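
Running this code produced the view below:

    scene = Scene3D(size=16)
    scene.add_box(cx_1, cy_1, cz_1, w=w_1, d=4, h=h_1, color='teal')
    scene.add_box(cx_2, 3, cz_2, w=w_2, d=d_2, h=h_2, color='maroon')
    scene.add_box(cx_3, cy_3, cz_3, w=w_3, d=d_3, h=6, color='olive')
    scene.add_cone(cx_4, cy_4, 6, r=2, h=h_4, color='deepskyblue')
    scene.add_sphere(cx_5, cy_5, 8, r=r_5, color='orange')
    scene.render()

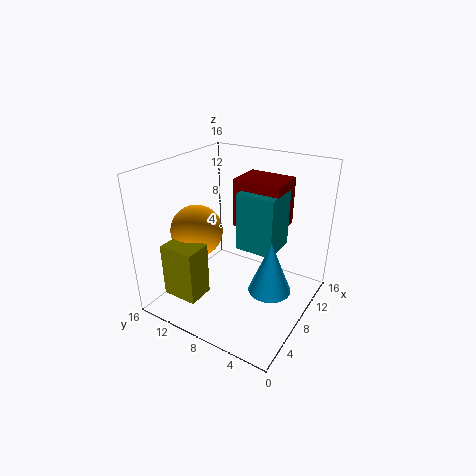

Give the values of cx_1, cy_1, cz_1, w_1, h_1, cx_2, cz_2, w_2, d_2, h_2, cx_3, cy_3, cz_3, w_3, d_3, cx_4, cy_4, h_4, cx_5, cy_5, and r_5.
cx_1 = 6
cy_1 = 3
cz_1 = 8
w_1 = 4
h_1 = 6
cx_2 = 7
cz_2 = 10
w_2 = 4
d_2 = 5
h_2 = 5
cx_3 = 2
cy_3 = 10
cz_3 = 2
w_3 = 3
d_3 = 4
cx_4 = 4
cy_4 = 2
h_4 = 5
cx_5 = 7
cy_5 = 13
r_5 = 3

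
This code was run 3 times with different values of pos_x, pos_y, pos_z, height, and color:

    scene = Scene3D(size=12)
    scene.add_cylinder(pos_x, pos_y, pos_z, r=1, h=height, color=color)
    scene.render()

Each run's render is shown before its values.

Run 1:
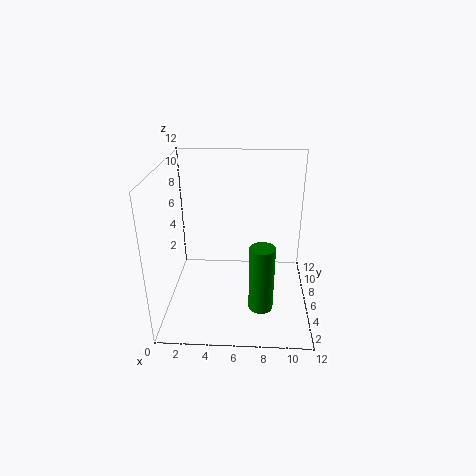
pos_x = 8
pos_y = 3.5
pos_z = 1
height = 5.5
color = 'green'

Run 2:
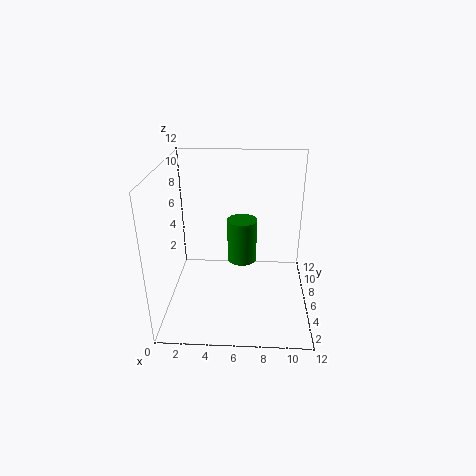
pos_x = 6.5
pos_y = 2
pos_z = 6.5
height = 3
color = 'green'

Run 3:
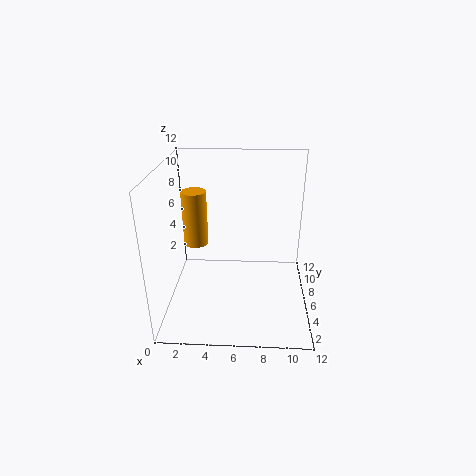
pos_x = 2.5
pos_y = 6
pos_z = 5.5
height = 4.5
color = 'orange'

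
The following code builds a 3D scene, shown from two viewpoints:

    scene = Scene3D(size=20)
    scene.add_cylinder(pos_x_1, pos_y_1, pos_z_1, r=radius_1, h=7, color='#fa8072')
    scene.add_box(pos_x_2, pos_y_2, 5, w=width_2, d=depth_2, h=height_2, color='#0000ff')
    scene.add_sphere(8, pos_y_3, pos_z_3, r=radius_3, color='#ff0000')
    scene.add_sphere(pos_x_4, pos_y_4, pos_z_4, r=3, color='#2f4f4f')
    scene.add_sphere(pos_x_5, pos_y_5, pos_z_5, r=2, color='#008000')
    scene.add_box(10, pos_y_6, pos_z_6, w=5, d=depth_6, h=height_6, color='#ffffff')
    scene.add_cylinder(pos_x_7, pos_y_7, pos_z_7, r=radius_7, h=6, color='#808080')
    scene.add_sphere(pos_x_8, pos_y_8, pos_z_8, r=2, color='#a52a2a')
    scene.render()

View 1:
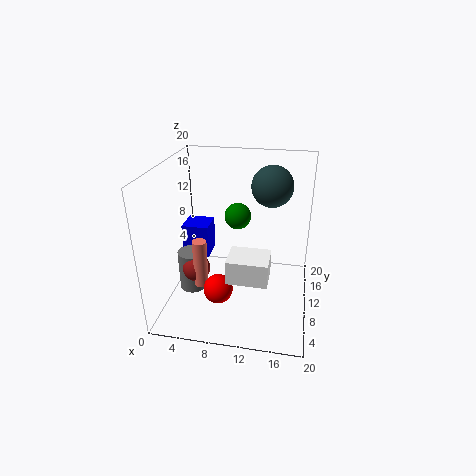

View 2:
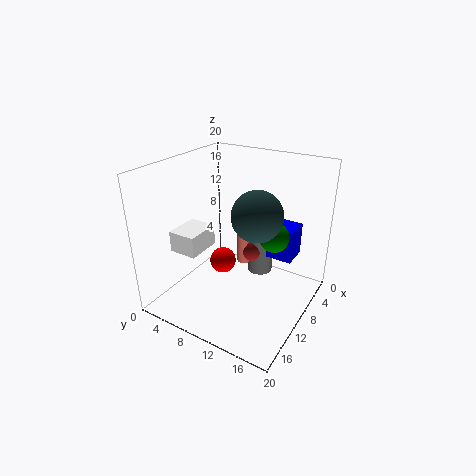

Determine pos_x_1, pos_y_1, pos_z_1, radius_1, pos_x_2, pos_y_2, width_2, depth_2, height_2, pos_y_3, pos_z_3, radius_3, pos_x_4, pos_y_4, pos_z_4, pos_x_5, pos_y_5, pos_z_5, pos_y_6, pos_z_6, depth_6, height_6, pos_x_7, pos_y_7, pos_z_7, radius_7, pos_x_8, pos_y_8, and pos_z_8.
pos_x_1 = 5; pos_y_1 = 8; pos_z_1 = 3; radius_1 = 1; pos_x_2 = 1; pos_y_2 = 12; width_2 = 4; depth_2 = 4; height_2 = 5; pos_y_3 = 6; pos_z_3 = 4; radius_3 = 2; pos_x_4 = 14; pos_y_4 = 15; pos_z_4 = 16; pos_x_5 = 9; pos_y_5 = 15; pos_z_5 = 11; pos_y_6 = 2; pos_z_6 = 8; depth_6 = 4; height_6 = 3; pos_x_7 = 3; pos_y_7 = 10; pos_z_7 = 1; radius_7 = 2; pos_x_8 = 4; pos_y_8 = 9; pos_z_8 = 5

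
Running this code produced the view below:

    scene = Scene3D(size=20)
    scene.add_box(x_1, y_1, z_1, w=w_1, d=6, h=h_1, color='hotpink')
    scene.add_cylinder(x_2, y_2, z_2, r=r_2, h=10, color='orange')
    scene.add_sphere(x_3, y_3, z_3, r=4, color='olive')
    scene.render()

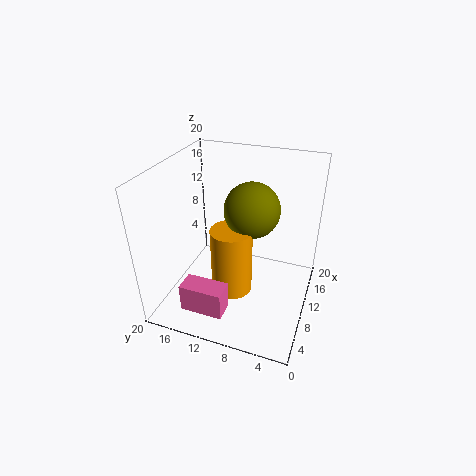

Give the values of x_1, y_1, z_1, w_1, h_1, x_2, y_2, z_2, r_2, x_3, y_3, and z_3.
x_1 = 3, y_1 = 10, z_1 = 1, w_1 = 3, h_1 = 4, x_2 = 10, y_2 = 11, z_2 = 1, r_2 = 3, x_3 = 13, y_3 = 9, z_3 = 13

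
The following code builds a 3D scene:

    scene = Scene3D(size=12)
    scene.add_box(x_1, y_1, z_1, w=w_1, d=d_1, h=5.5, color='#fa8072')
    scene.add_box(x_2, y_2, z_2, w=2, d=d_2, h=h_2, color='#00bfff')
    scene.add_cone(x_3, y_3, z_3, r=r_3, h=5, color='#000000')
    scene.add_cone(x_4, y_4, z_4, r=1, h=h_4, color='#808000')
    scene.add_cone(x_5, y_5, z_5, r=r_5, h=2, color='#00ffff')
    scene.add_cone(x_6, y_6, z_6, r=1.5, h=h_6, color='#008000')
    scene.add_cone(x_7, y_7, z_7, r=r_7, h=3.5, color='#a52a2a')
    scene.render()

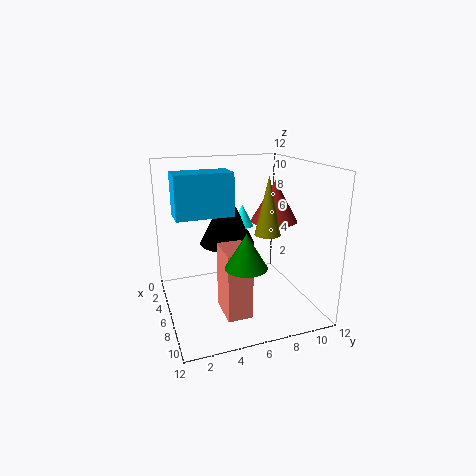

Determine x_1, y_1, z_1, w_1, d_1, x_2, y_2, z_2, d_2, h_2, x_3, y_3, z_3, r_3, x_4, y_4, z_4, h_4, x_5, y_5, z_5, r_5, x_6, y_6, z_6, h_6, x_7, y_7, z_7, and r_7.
x_1 = 6.5
y_1 = 4
z_1 = 0.5
w_1 = 3
d_1 = 2
x_2 = 7.5
y_2 = 0.5
z_2 = 9
d_2 = 4
h_2 = 3
x_3 = 3
y_3 = 6
z_3 = 4.5
r_3 = 2.5
x_4 = 8.5
y_4 = 7.5
z_4 = 7
h_4 = 4.5
x_5 = 3
y_5 = 7.5
z_5 = 6
r_5 = 1
x_6 = 10.5
y_6 = 5
z_6 = 5.5
h_6 = 2.5
x_7 = 5.5
y_7 = 9.5
z_7 = 7
r_7 = 2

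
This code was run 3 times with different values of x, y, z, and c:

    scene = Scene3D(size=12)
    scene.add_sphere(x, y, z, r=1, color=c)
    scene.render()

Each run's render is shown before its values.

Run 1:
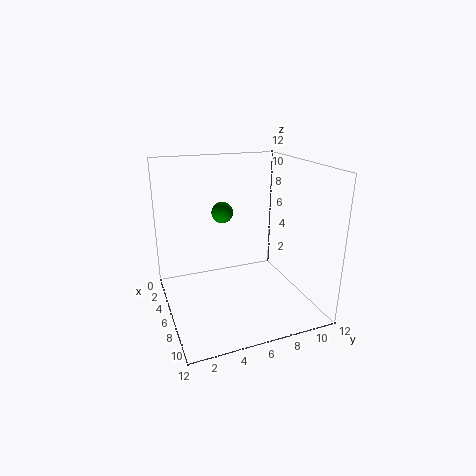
x = 2
y = 6
z = 7
c = 'green'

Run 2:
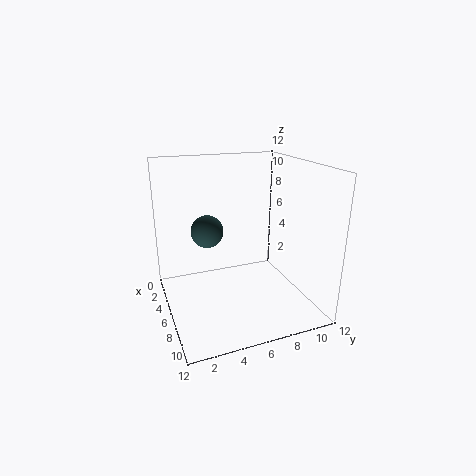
x = 11
y = 2
z = 9
c = 'darkslategray'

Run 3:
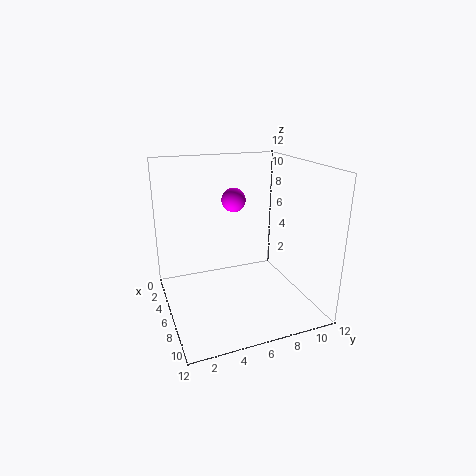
x = 5
y = 6
z = 9
c = 'magenta'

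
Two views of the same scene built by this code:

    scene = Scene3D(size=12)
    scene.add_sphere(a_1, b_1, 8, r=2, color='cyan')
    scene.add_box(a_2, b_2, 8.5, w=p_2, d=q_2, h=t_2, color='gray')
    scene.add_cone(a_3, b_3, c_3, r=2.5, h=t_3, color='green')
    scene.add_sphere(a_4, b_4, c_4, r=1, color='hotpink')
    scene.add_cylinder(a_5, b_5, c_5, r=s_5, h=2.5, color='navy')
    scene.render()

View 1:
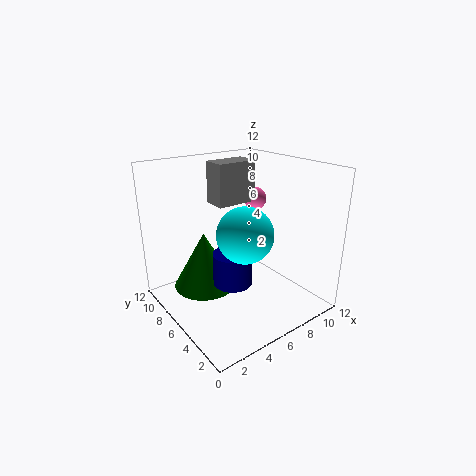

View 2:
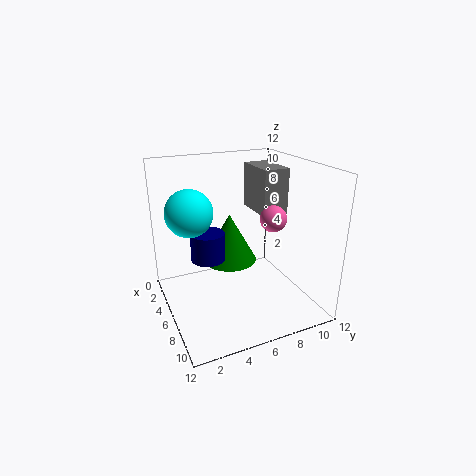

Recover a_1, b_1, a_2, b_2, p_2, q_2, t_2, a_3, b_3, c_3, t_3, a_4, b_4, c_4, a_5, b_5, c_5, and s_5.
a_1 = 4
b_1 = 2.5
a_2 = 5
b_2 = 7
p_2 = 3.5
q_2 = 2
t_2 = 3.5
a_3 = 3
b_3 = 6.5
c_3 = 2.5
t_3 = 4.5
a_4 = 9
b_4 = 7.5
c_4 = 8.5
a_5 = 4
b_5 = 4
c_5 = 3.5
s_5 = 1.5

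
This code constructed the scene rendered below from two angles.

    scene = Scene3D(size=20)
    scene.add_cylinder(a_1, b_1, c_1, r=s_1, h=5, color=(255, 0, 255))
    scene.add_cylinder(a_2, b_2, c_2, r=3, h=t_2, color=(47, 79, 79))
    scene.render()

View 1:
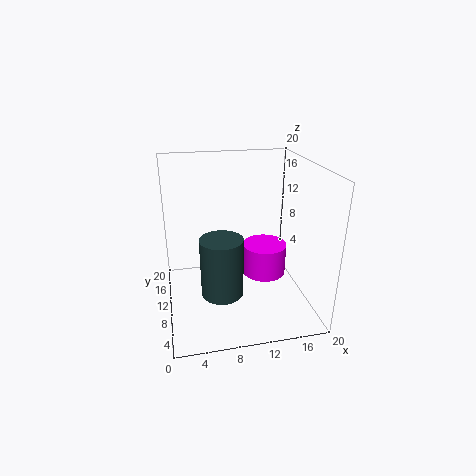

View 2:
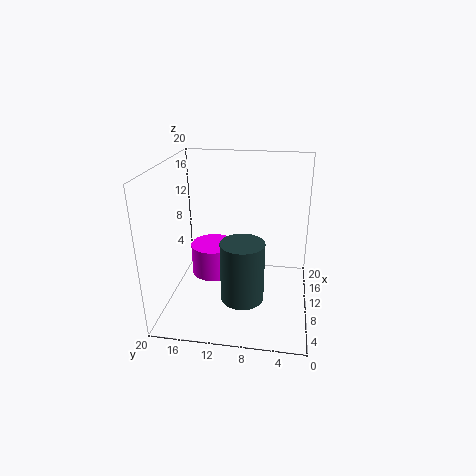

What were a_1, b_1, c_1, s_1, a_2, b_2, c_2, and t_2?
a_1 = 15.5
b_1 = 15
c_1 = 1
s_1 = 3.5
a_2 = 7.5
b_2 = 9
c_2 = 2
t_2 = 8.5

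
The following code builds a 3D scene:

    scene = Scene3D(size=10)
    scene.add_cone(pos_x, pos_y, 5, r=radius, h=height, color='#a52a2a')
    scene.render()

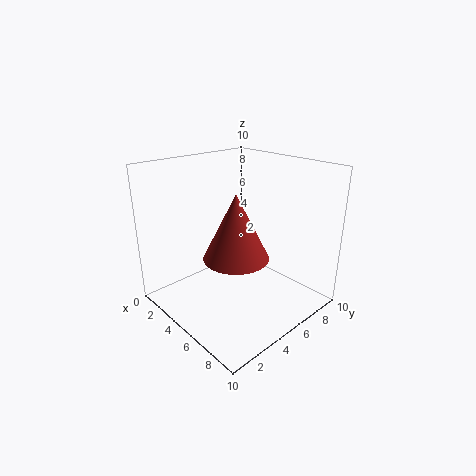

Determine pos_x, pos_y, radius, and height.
pos_x = 7
pos_y = 3
radius = 2
height = 4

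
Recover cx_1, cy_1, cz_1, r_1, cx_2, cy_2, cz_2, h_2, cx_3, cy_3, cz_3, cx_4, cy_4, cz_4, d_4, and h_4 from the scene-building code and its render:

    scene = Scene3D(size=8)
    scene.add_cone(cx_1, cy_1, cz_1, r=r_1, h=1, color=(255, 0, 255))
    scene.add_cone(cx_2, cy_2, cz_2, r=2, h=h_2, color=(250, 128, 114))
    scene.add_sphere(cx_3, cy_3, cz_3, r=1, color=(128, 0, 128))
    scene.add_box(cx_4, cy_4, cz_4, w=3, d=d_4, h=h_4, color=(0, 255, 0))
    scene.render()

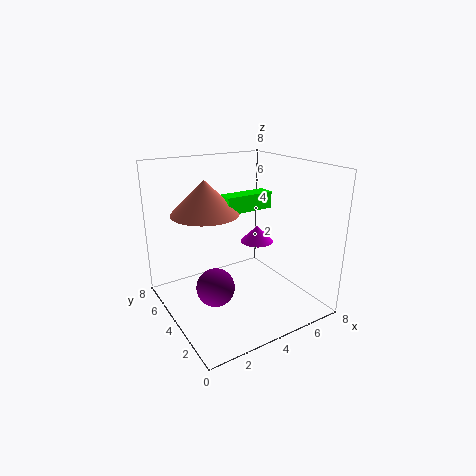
cx_1 = 6
cy_1 = 5
cz_1 = 3
r_1 = 1
cx_2 = 3
cy_2 = 6
cz_2 = 5
h_2 = 2
cx_3 = 2
cy_3 = 3
cz_3 = 2
cx_4 = 4
cy_4 = 5
cz_4 = 5
d_4 = 1
h_4 = 1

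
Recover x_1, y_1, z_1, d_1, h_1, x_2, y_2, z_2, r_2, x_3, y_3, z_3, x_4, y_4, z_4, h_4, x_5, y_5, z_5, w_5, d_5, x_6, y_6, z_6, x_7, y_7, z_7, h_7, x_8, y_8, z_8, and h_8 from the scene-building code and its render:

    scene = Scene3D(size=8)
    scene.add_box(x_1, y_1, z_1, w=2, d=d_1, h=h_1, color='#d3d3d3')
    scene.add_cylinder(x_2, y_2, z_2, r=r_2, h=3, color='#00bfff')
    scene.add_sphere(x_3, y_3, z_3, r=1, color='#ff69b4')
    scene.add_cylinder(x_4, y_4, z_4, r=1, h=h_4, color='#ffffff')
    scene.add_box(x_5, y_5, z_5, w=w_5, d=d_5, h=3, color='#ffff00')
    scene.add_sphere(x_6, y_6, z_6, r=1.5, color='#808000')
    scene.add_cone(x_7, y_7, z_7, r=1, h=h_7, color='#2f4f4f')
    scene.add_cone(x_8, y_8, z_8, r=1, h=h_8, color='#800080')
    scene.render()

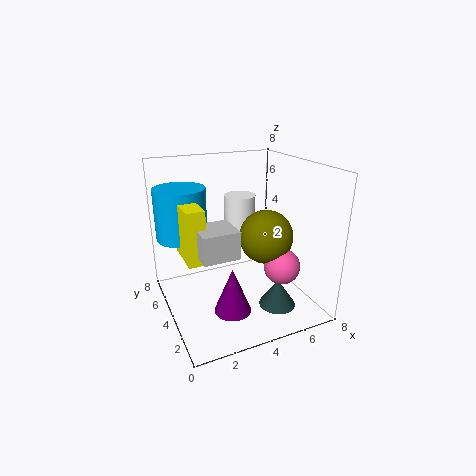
x_1 = 1.5; y_1 = 2.5; z_1 = 3.5; d_1 = 2; h_1 = 1.5; x_2 = 1.5; y_2 = 6.5; z_2 = 3.5; r_2 = 1.5; x_3 = 6; y_3 = 2.5; z_3 = 2.5; x_4 = 5.5; y_4 = 7; z_4 = 3; h_4 = 2.5; x_5 = 1; y_5 = 3.5; z_5 = 3; w_5 = 1; d_5 = 2.5; x_6 = 5.5; y_6 = 3.5; z_6 = 4; x_7 = 5.5; y_7 = 2; z_7 = 0.5; h_7 = 1.5; x_8 = 3; y_8 = 2.5; z_8 = 0.5; h_8 = 2.5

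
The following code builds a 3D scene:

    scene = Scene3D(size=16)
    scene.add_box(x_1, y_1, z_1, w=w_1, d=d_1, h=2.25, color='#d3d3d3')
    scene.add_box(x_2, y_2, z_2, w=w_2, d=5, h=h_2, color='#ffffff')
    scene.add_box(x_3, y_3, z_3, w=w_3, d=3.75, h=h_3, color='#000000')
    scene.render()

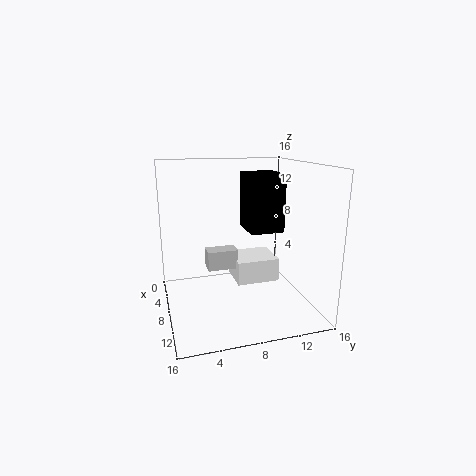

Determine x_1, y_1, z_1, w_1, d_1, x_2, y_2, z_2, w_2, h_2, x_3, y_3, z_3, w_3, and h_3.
x_1 = 5.25
y_1 = 4.75
z_1 = 4
w_1 = 2
d_1 = 3.5
x_2 = 3.75
y_2 = 8
z_2 = 2.25
w_2 = 4.5
h_2 = 2.75
x_3 = 5.5
y_3 = 9
z_3 = 8.75
w_3 = 4.25
h_3 = 6.25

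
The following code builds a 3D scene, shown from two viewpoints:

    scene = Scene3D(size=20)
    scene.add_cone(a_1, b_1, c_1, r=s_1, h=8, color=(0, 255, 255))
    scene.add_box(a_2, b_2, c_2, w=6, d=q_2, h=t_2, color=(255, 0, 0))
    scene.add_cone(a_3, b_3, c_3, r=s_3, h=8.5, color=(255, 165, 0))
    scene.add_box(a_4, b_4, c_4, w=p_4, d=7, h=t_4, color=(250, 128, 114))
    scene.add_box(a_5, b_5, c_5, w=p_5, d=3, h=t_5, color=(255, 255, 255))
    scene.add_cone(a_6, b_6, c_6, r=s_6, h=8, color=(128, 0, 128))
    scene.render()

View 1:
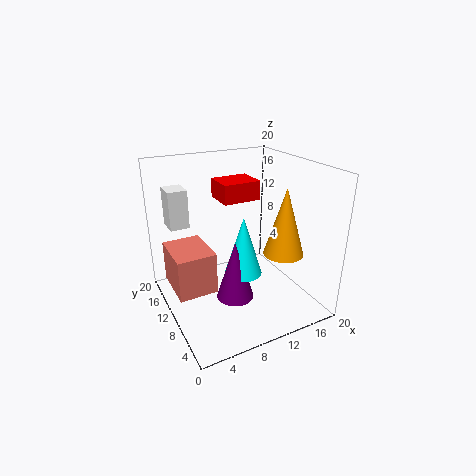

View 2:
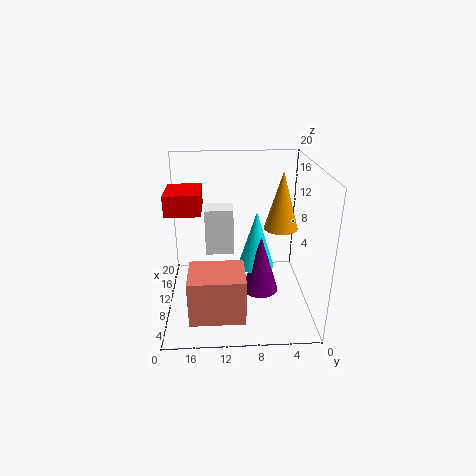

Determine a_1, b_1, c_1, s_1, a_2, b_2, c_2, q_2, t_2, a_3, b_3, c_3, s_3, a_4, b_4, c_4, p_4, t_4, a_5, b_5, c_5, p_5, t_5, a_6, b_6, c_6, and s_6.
a_1 = 9.5, b_1 = 7.5, c_1 = 6, s_1 = 2.5, a_2 = 10.5, b_2 = 15, c_2 = 13, q_2 = 5, t_2 = 3, a_3 = 13, b_3 = 3.5, c_3 = 10, s_3 = 2.5, a_4 = 1, b_4 = 9.5, c_4 = 2.5, p_4 = 5.5, t_4 = 6, a_5 = 1, b_5 = 11, c_5 = 12.5, p_5 = 2.5, t_5 = 5, a_6 = 8, b_6 = 7, c_6 = 3, s_6 = 2.5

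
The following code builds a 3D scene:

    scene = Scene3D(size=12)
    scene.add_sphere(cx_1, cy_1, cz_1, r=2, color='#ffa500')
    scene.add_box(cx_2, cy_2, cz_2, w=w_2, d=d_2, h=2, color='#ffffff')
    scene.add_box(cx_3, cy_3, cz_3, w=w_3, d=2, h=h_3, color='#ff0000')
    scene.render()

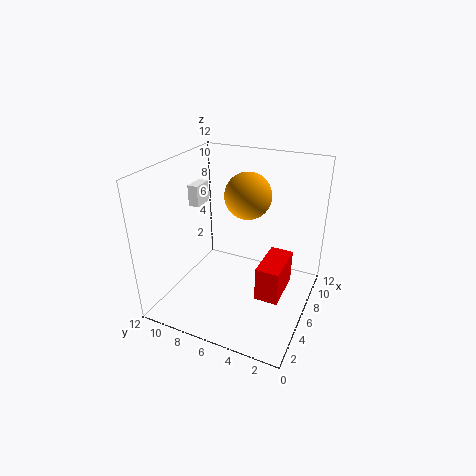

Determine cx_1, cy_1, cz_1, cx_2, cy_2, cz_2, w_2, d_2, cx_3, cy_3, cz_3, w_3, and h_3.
cx_1 = 8, cy_1 = 6, cz_1 = 9, cx_2 = 8, cy_2 = 11, cz_2 = 7, w_2 = 2, d_2 = 1, cx_3 = 5, cy_3 = 2, cz_3 = 1, w_3 = 4, h_3 = 3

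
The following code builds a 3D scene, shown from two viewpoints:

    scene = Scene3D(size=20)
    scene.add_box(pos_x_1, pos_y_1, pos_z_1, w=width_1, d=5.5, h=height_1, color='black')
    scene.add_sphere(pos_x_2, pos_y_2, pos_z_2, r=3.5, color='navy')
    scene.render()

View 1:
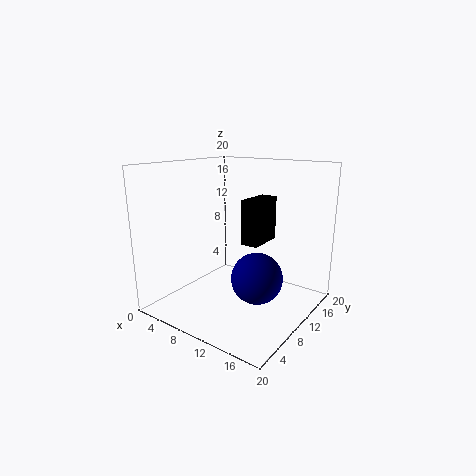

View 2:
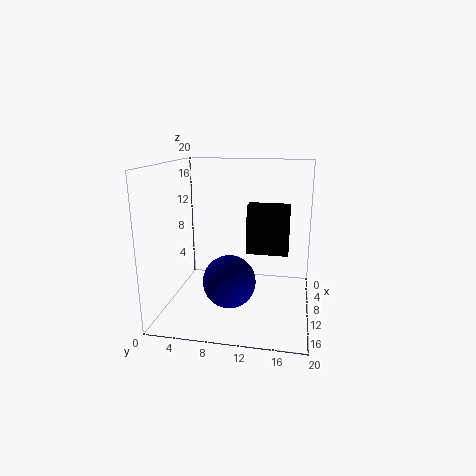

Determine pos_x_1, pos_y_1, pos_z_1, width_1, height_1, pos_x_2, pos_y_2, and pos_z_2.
pos_x_1 = 9.5
pos_y_1 = 11.5
pos_z_1 = 8.5
width_1 = 2.5
height_1 = 6.5
pos_x_2 = 13.5
pos_y_2 = 9.5
pos_z_2 = 5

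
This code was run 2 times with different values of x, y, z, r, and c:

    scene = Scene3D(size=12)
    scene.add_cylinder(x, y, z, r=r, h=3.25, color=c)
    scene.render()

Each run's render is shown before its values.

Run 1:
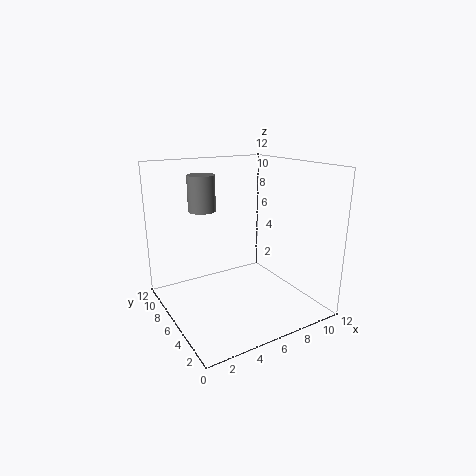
x = 4.75
y = 10.25
z = 7.5
r = 1.25
c = 'gray'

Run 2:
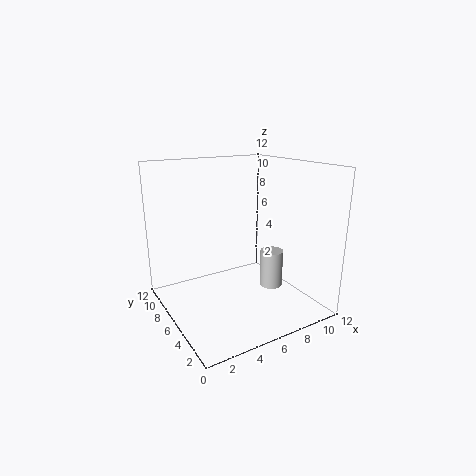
x = 9
y = 5.25
z = 1.25
r = 1
c = 'lightgray'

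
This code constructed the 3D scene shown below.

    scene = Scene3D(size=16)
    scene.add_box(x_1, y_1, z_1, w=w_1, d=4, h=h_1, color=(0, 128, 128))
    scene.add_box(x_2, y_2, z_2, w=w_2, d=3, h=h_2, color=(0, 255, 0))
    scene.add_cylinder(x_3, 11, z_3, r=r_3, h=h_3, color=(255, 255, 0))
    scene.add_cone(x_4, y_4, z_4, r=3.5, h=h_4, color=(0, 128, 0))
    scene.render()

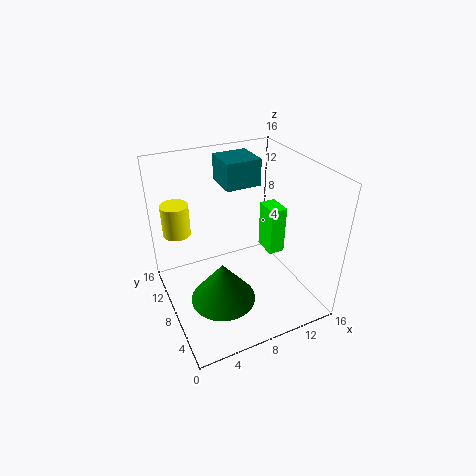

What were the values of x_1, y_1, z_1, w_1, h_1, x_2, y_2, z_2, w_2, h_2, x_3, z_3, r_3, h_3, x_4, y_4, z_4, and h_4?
x_1 = 7.5; y_1 = 9.5; z_1 = 13; w_1 = 4; h_1 = 3; x_2 = 13; y_2 = 9; z_2 = 3.5; w_2 = 2; h_2 = 6; x_3 = 2; z_3 = 8.5; r_3 = 1.5; h_3 = 3.5; x_4 = 5; y_4 = 5.5; z_4 = 2.5; h_4 = 4.5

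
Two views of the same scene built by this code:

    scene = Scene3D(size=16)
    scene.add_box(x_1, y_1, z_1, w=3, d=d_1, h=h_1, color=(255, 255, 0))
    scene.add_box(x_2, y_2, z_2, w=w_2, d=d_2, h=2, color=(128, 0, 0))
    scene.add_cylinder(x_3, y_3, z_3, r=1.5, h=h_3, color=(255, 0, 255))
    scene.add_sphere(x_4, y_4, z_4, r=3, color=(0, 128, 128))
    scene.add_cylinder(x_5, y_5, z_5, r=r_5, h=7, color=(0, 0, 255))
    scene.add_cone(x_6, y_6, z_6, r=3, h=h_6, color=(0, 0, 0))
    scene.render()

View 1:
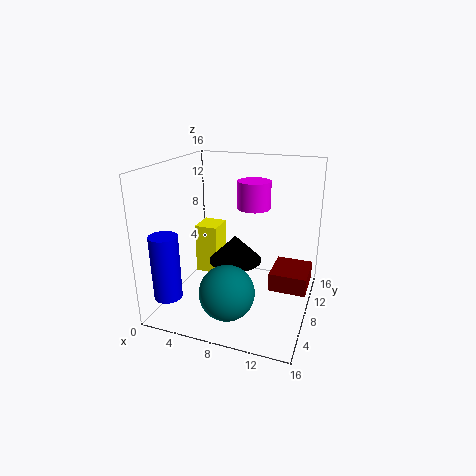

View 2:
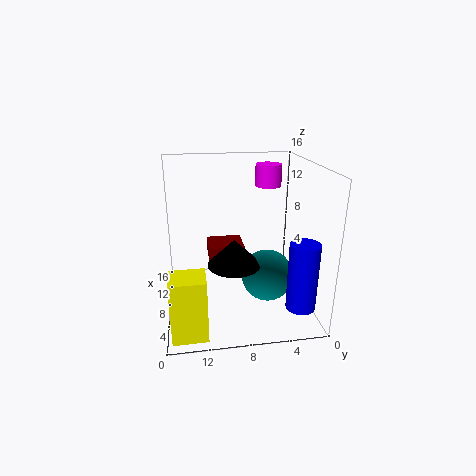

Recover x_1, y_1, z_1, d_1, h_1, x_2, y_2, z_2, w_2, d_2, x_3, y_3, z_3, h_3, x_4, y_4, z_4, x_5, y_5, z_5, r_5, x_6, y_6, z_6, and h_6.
x_1 = 0.5, y_1 = 12, z_1 = 0.5, d_1 = 3.5, h_1 = 6.5, x_2 = 12, y_2 = 6.5, z_2 = 3, w_2 = 4, d_2 = 4.5, x_3 = 11, y_3 = 4, z_3 = 13, h_3 = 2.5, x_4 = 8, y_4 = 4.5, z_4 = 3, x_5 = 2, y_5 = 2.5, z_5 = 2.5, r_5 = 1.5, x_6 = 7.5, y_6 = 8.5, z_6 = 5, h_6 = 3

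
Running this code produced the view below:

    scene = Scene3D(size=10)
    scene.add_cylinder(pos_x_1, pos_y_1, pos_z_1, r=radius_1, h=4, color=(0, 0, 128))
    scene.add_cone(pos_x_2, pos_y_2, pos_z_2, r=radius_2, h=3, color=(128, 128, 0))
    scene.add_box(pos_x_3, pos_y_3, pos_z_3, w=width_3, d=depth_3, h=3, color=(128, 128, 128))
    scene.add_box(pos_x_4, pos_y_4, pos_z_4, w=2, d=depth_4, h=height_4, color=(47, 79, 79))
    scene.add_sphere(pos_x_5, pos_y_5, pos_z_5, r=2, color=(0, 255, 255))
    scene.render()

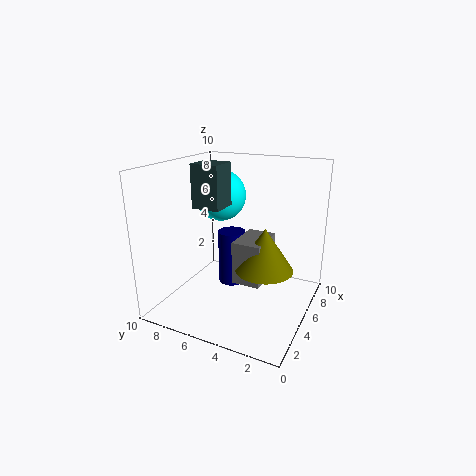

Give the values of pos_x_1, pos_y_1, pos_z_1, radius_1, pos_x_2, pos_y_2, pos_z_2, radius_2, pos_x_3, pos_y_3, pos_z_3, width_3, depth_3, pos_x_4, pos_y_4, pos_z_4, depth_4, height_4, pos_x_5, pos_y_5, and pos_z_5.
pos_x_1 = 6, pos_y_1 = 6, pos_z_1 = 1, radius_1 = 1, pos_x_2 = 5, pos_y_2 = 3, pos_z_2 = 3, radius_2 = 2, pos_x_3 = 4, pos_y_3 = 3, pos_z_3 = 2, width_3 = 3, depth_3 = 2, pos_x_4 = 4, pos_y_4 = 6, pos_z_4 = 7, depth_4 = 2, height_4 = 3, pos_x_5 = 8, pos_y_5 = 8, pos_z_5 = 7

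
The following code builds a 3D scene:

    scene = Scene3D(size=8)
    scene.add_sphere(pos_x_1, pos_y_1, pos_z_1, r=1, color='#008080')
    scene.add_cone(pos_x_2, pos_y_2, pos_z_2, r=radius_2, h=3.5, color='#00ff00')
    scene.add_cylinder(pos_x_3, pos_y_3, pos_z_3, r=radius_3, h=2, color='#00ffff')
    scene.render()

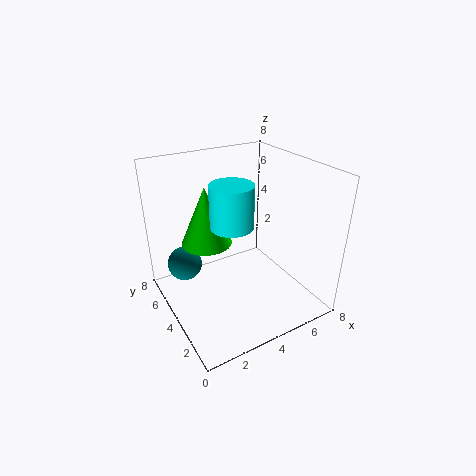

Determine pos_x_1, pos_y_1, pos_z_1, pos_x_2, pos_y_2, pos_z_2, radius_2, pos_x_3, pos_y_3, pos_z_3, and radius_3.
pos_x_1 = 1.5, pos_y_1 = 6, pos_z_1 = 2, pos_x_2 = 3, pos_y_2 = 6, pos_z_2 = 3, radius_2 = 1.5, pos_x_3 = 2.5, pos_y_3 = 2, pos_z_3 = 6, radius_3 = 1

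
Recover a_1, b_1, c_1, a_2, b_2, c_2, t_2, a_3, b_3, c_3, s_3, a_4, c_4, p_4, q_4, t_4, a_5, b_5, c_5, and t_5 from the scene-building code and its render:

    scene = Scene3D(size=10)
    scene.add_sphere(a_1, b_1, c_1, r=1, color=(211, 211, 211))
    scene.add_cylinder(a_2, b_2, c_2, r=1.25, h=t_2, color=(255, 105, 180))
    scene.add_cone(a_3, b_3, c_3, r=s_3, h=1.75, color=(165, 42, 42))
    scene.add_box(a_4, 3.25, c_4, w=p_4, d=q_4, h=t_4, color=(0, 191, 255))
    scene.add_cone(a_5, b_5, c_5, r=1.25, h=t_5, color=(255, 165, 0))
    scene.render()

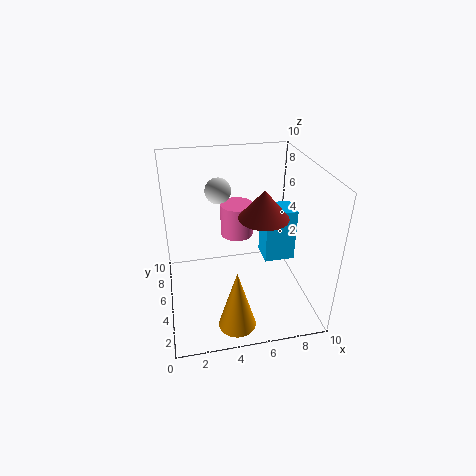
a_1 = 4.25
b_1 = 8.75
c_1 = 7
a_2 = 5.5
b_2 = 7.75
c_2 = 3.75
t_2 = 2.5
a_3 = 6
b_3 = 2.5
c_3 = 7.75
s_3 = 1.5
a_4 = 6.5
c_4 = 4
p_4 = 2
q_4 = 1.75
t_4 = 3.5
a_5 = 4.25
b_5 = 1.75
c_5 = 0.25
t_5 = 4.25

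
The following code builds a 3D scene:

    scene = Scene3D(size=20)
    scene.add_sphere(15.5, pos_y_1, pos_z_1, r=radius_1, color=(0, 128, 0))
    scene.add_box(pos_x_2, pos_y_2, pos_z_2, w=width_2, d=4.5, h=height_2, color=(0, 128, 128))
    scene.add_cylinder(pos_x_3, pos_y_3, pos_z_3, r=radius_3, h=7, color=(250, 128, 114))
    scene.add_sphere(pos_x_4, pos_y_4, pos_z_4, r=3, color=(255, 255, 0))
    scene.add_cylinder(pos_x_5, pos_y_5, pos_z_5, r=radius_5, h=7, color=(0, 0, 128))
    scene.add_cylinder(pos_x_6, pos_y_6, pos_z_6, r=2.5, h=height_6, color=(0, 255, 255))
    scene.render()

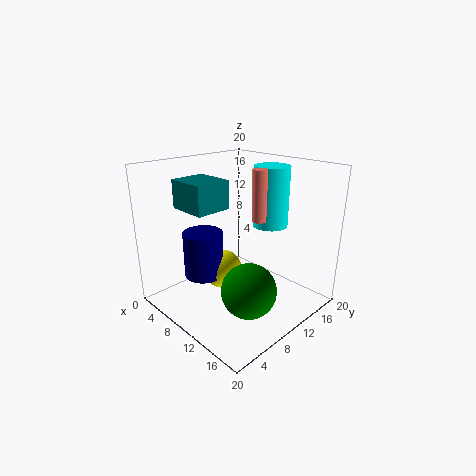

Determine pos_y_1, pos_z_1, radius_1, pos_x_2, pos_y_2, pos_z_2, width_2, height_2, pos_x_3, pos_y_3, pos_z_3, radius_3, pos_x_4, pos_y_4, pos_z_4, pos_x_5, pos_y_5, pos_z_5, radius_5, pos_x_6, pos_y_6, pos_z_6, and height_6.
pos_y_1 = 6.5
pos_z_1 = 5.5
radius_1 = 3.5
pos_x_2 = 7
pos_y_2 = 2
pos_z_2 = 15.5
width_2 = 5
height_2 = 3.5
pos_x_3 = 12
pos_y_3 = 12
pos_z_3 = 12.5
radius_3 = 1
pos_x_4 = 5.5
pos_y_4 = 11
pos_z_4 = 3
pos_x_5 = 4
pos_y_5 = 8.5
pos_z_5 = 2.5
radius_5 = 3
pos_x_6 = 11.5
pos_y_6 = 15
pos_z_6 = 11
height_6 = 8.5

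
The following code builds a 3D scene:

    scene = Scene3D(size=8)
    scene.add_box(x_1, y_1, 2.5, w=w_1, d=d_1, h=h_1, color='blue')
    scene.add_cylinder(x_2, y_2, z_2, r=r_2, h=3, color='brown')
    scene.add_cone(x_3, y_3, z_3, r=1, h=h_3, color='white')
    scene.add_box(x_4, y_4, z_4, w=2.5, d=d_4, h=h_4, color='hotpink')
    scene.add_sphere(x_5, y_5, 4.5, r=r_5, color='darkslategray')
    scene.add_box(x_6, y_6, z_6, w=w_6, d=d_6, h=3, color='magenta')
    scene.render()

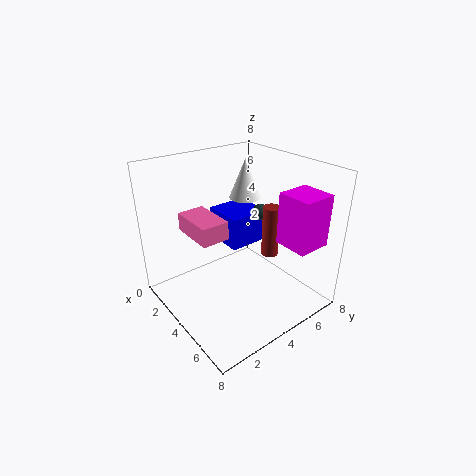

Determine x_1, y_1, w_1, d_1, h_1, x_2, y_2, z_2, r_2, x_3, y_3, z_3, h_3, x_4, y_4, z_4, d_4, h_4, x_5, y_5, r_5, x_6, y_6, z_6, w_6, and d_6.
x_1 = 0.5
y_1 = 4.5
w_1 = 2.5
d_1 = 2.5
h_1 = 2
x_2 = 4.5
y_2 = 6
z_2 = 2.5
r_2 = 0.5
x_3 = 1.5
y_3 = 6.5
z_3 = 5
h_3 = 2.5
x_4 = 2
y_4 = 1.5
z_4 = 4.5
d_4 = 1.5
h_4 = 1
x_5 = 3
y_5 = 6.5
r_5 = 0.5
x_6 = 5
y_6 = 6
z_6 = 3.5
w_6 = 2
d_6 = 2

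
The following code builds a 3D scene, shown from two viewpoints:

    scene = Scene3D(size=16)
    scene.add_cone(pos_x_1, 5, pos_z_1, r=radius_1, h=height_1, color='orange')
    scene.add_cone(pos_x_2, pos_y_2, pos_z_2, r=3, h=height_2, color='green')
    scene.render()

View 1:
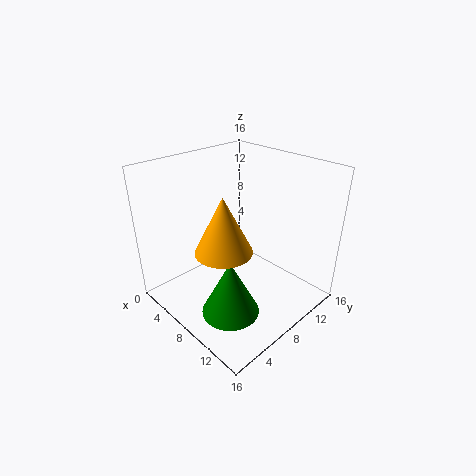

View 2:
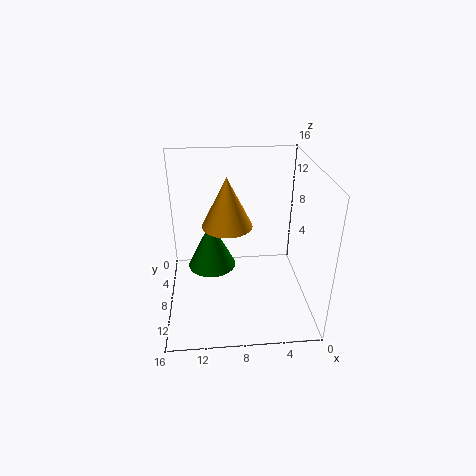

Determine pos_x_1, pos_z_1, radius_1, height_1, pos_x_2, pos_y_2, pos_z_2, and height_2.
pos_x_1 = 9; pos_z_1 = 8; radius_1 = 3; height_1 = 6; pos_x_2 = 11; pos_y_2 = 4; pos_z_2 = 2; height_2 = 6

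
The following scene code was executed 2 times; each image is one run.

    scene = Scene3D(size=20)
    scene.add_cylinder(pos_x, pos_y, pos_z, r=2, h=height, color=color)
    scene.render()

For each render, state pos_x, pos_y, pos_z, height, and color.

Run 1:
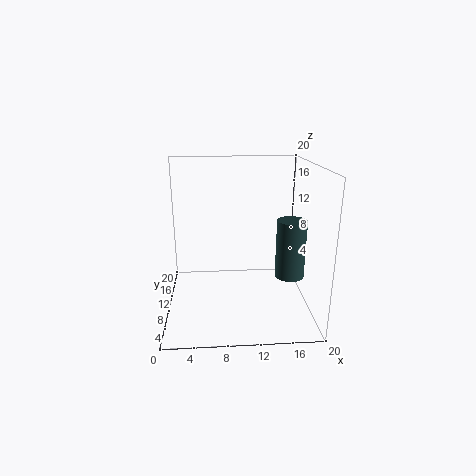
pos_x = 17, pos_y = 8, pos_z = 5, height = 8, color = 'darkslategray'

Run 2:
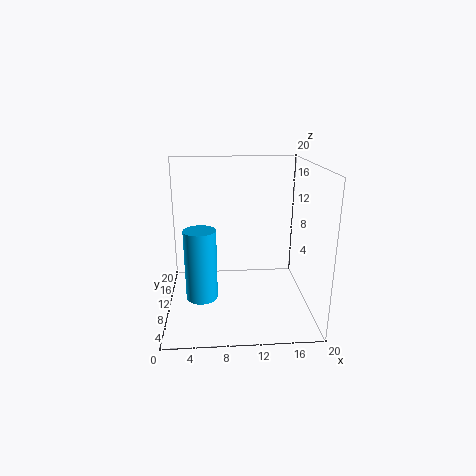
pos_x = 5, pos_y = 5, pos_z = 4, height = 9, color = 'deepskyblue'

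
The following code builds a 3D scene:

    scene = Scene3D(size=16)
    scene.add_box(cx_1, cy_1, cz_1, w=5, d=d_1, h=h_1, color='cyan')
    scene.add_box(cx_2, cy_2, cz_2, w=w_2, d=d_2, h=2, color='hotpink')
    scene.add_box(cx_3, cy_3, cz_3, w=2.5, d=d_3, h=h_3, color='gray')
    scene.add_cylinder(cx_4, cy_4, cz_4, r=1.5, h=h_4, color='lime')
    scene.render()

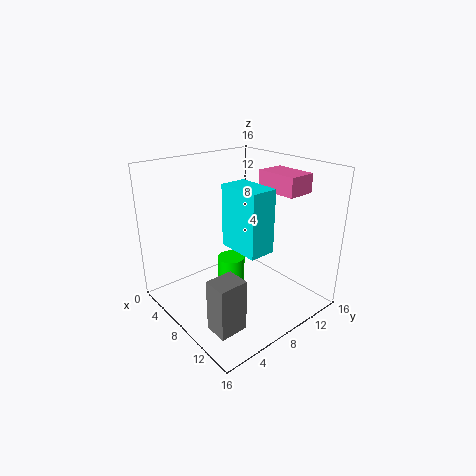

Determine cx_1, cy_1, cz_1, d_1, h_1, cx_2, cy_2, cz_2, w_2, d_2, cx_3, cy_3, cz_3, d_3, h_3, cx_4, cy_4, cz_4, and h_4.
cx_1 = 6.5; cy_1 = 7; cz_1 = 7; d_1 = 3; h_1 = 7; cx_2 = 9; cy_2 = 10; cz_2 = 13.5; w_2 = 4.5; d_2 = 3; cx_3 = 11; cy_3 = 1.5; cz_3 = 1; d_3 = 3; h_3 = 5.5; cx_4 = 8; cy_4 = 7; cz_4 = 1; h_4 = 5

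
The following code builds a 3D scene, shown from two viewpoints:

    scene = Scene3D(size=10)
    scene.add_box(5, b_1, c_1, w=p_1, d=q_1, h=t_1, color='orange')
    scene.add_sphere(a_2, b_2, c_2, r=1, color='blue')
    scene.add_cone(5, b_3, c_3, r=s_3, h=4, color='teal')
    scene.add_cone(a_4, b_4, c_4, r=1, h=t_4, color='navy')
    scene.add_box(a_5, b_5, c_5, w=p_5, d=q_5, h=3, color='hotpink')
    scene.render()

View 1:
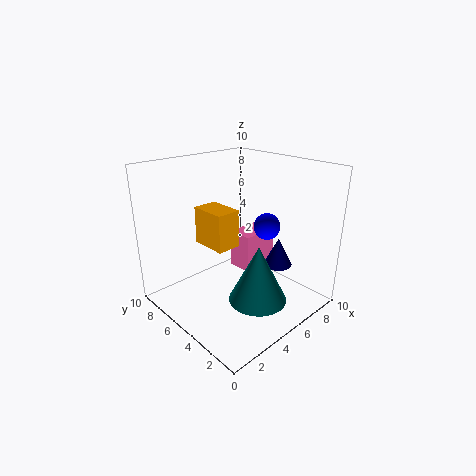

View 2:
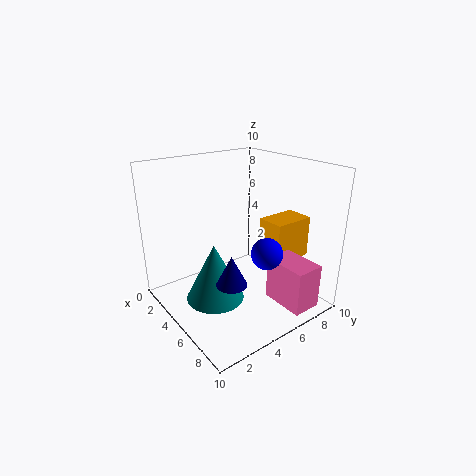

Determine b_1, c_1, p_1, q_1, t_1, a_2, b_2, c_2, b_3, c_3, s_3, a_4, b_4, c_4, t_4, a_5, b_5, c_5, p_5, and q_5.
b_1 = 7; c_1 = 3; p_1 = 2; q_1 = 3; t_1 = 3; a_2 = 8; b_2 = 5; c_2 = 5; b_3 = 3; c_3 = 1; s_3 = 2; a_4 = 7; b_4 = 3; c_4 = 3; t_4 = 2; a_5 = 7; b_5 = 6; c_5 = 1; p_5 = 3; q_5 = 2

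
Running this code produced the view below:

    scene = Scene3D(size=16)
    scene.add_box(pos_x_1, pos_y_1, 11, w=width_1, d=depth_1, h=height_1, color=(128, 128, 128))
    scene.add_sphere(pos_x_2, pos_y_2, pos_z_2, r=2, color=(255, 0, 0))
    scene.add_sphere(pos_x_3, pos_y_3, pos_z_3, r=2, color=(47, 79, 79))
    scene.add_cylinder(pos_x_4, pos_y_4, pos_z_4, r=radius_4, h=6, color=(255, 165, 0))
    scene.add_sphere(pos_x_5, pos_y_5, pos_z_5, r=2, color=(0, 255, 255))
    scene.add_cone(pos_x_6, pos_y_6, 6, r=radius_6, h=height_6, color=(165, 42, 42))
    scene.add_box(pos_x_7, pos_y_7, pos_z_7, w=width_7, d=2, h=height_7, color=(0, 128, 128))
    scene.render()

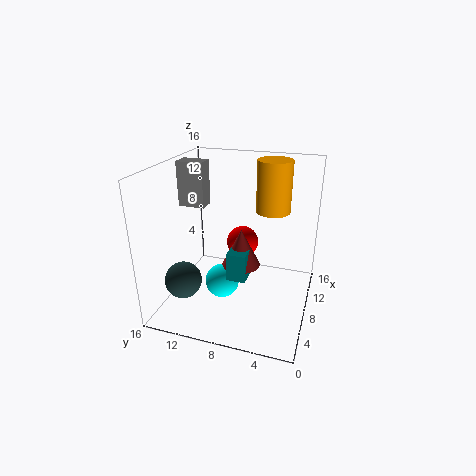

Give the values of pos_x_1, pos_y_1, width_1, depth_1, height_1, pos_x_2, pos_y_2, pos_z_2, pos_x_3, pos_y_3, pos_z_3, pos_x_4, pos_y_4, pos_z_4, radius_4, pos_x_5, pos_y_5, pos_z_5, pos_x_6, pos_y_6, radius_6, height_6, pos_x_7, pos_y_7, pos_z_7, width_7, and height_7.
pos_x_1 = 8
pos_y_1 = 12
width_1 = 2
depth_1 = 3
height_1 = 5
pos_x_2 = 13
pos_y_2 = 9
pos_z_2 = 5
pos_x_3 = 4
pos_y_3 = 13
pos_z_3 = 4
pos_x_4 = 12
pos_y_4 = 5
pos_z_4 = 10
radius_4 = 2
pos_x_5 = 8
pos_y_5 = 10
pos_z_5 = 2
pos_x_6 = 6
pos_y_6 = 7
radius_6 = 2
height_6 = 4
pos_x_7 = 4
pos_y_7 = 6
pos_z_7 = 5
width_7 = 2
height_7 = 3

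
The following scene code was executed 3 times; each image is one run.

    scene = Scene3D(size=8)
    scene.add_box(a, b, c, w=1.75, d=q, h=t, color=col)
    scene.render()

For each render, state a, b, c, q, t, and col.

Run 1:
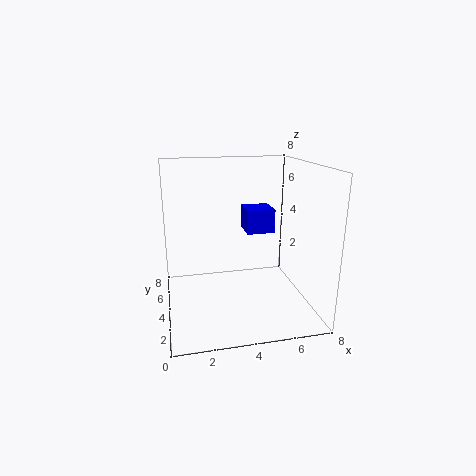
a = 5, b = 5.75, c = 3.5, q = 1.75, t = 1.5, col = 'blue'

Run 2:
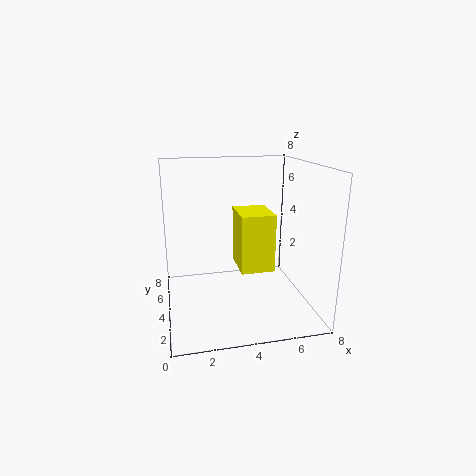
a = 3.75, b = 2, c = 2.75, q = 2.25, t = 3, col = 'yellow'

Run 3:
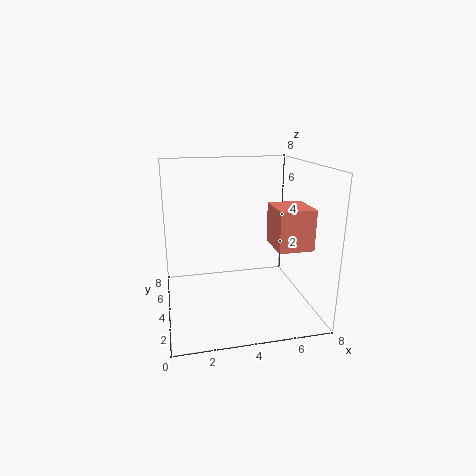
a = 5.25, b = 0.75, c = 4.25, q = 2, t = 2, col = 'salmon'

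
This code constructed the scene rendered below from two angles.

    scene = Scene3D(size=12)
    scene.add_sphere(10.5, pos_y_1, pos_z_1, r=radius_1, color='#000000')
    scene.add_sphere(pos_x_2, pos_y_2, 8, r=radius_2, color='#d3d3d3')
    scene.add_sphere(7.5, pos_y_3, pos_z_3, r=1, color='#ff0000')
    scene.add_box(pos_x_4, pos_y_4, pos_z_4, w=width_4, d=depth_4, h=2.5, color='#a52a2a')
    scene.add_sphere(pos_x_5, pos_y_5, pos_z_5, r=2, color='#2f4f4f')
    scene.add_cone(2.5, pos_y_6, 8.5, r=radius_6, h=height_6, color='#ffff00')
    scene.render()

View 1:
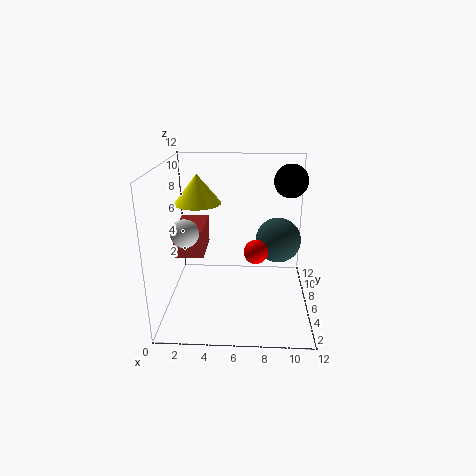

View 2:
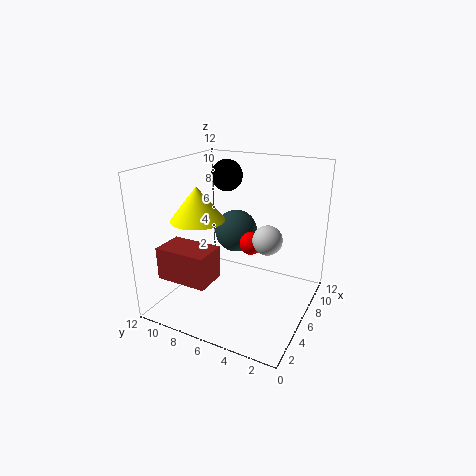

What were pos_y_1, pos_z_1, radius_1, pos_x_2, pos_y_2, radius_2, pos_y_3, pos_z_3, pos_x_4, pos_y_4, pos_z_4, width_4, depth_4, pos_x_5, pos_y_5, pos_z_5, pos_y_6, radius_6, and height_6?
pos_y_1 = 9.5, pos_z_1 = 10, radius_1 = 1.5, pos_x_2 = 2.5, pos_y_2 = 2, radius_2 = 1, pos_y_3 = 5.5, pos_z_3 = 5, pos_x_4 = 0.5, pos_y_4 = 6, pos_z_4 = 4, width_4 = 2.5, depth_4 = 4, pos_x_5 = 9.5, pos_y_5 = 8, pos_z_5 = 5, pos_y_6 = 7.5, radius_6 = 2, height_6 = 2.5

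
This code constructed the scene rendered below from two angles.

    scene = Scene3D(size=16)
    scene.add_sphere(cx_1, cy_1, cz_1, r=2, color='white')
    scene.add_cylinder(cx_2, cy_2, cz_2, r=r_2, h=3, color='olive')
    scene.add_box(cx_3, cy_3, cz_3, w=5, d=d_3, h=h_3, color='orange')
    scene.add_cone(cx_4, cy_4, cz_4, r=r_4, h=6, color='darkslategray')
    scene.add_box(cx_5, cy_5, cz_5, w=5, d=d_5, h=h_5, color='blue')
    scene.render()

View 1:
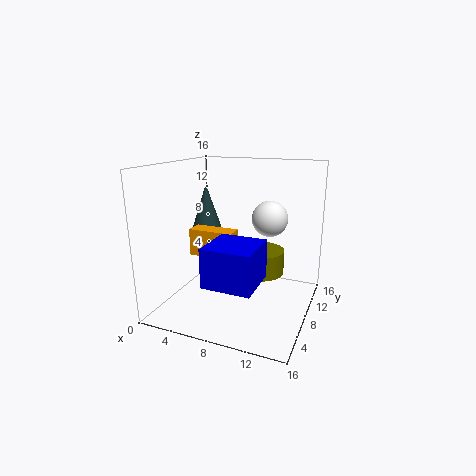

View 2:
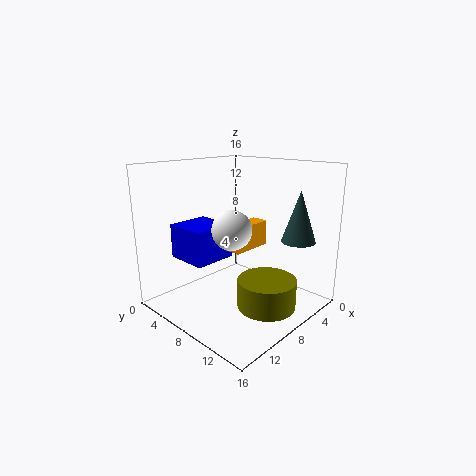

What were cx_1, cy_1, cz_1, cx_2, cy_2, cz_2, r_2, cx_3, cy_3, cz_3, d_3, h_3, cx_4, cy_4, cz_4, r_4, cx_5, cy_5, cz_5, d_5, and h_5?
cx_1 = 11, cy_1 = 10, cz_1 = 10, cx_2 = 9, cy_2 = 13, cz_2 = 2, r_2 = 3, cx_3 = 3, cy_3 = 6, cz_3 = 6, d_3 = 2, h_3 = 3, cx_4 = 2, cy_4 = 12, cz_4 = 7, r_4 = 2, cx_5 = 7, cy_5 = 1, cz_5 = 5, d_5 = 5, h_5 = 4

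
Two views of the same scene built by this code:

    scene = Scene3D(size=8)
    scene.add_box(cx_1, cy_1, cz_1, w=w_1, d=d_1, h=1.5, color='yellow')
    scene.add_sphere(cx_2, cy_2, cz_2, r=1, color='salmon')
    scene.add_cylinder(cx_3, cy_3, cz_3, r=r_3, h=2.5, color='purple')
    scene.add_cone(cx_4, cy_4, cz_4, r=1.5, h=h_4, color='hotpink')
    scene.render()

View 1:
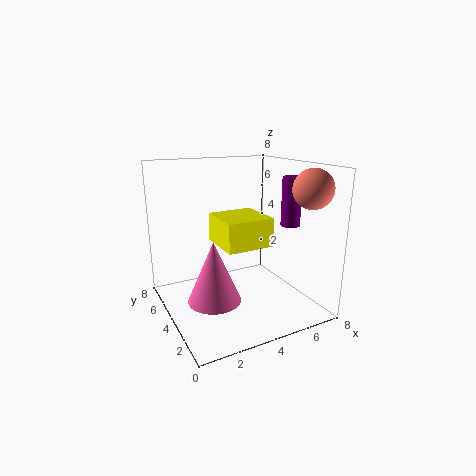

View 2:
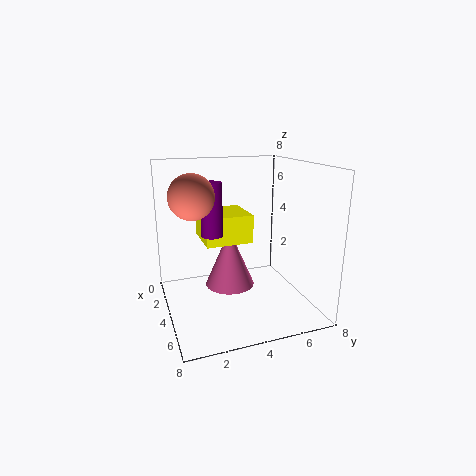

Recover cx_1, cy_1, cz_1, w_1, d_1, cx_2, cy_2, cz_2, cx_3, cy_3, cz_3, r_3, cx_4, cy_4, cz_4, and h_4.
cx_1 = 2.5
cy_1 = 2
cz_1 = 4
w_1 = 2.5
d_1 = 2.5
cx_2 = 6.5
cy_2 = 1
cz_2 = 7
cx_3 = 6
cy_3 = 2
cz_3 = 5
r_3 = 0.5
cx_4 = 2.5
cy_4 = 4
cz_4 = 0.5
h_4 = 3.5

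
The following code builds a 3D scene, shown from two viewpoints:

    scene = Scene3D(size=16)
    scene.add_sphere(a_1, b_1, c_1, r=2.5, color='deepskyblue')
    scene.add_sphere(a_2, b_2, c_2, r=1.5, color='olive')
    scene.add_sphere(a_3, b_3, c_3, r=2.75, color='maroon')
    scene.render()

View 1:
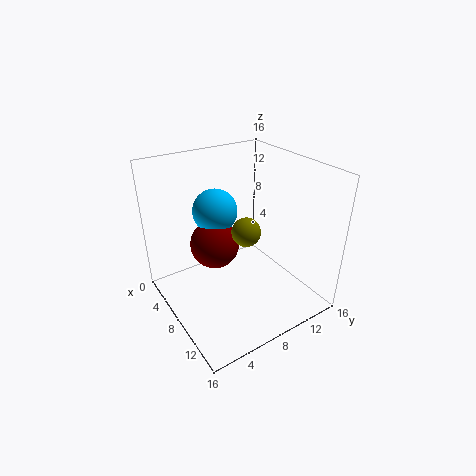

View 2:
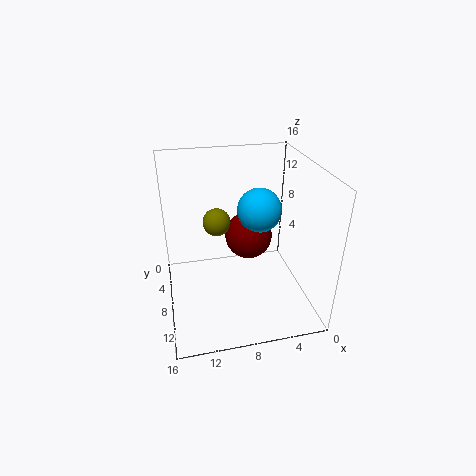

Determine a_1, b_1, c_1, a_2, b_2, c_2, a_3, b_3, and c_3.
a_1 = 5.25
b_1 = 6.75
c_1 = 10.5
a_2 = 10.25
b_2 = 7.5
c_2 = 10
a_3 = 6.25
b_3 = 6
c_3 = 7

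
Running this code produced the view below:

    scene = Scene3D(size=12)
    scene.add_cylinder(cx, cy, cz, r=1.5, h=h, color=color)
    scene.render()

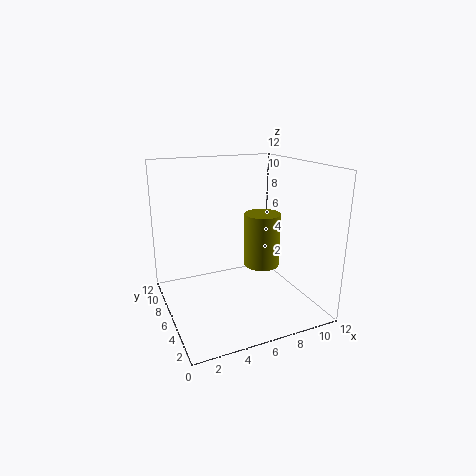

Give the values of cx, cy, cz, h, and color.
cx = 8; cy = 5.5; cz = 3.5; h = 4.5; color = 'olive'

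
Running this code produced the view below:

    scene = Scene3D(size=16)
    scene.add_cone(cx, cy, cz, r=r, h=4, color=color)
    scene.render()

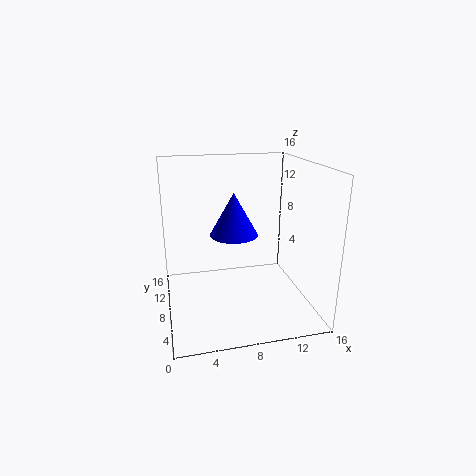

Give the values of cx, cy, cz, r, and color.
cx = 6.5
cy = 3.5
cz = 10.25
r = 2.25
color = 'blue'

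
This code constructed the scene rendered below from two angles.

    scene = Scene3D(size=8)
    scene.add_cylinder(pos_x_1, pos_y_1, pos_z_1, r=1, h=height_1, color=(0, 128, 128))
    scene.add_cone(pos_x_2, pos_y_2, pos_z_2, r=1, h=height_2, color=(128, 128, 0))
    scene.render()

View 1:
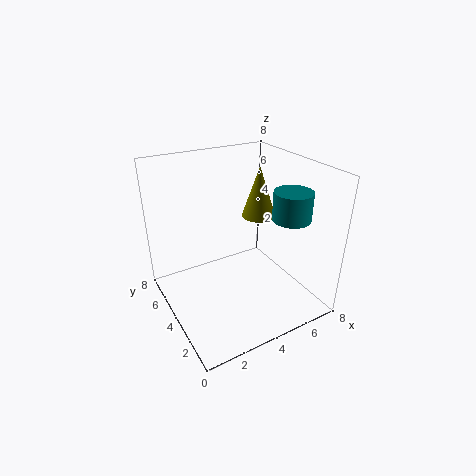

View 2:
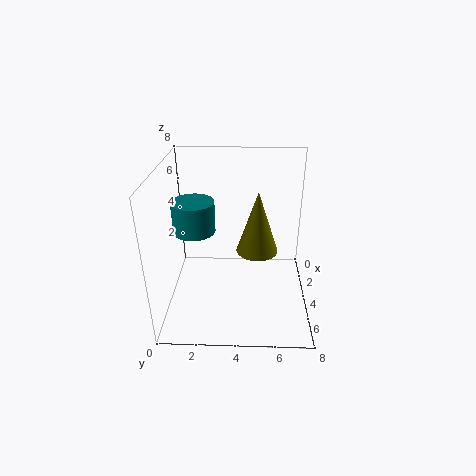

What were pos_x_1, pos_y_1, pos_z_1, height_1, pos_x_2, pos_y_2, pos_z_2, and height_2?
pos_x_1 = 6; pos_y_1 = 2; pos_z_1 = 5.5; height_1 = 1.5; pos_x_2 = 6; pos_y_2 = 5; pos_z_2 = 4.5; height_2 = 3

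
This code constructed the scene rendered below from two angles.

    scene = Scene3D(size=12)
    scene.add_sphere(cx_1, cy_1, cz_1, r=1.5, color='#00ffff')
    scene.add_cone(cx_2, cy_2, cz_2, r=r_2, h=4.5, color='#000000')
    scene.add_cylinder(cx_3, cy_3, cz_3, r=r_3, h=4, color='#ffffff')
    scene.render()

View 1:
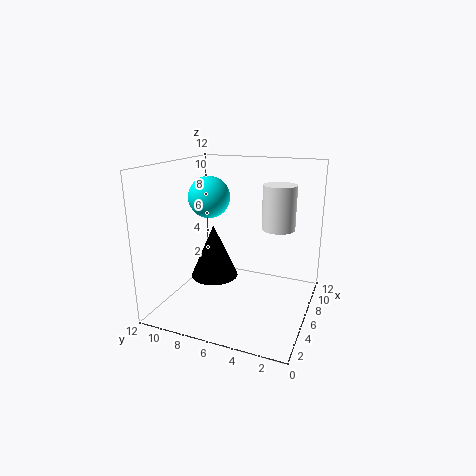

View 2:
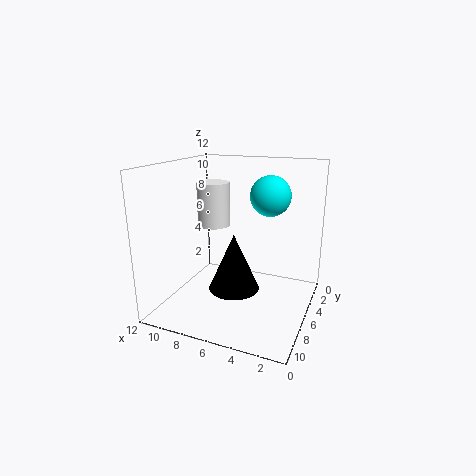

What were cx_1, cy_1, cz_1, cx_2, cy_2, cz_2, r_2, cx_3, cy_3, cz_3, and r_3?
cx_1 = 3, cy_1 = 7, cz_1 = 10, cx_2 = 5.5, cy_2 = 8, cz_2 = 2.5, r_2 = 2, cx_3 = 9.5, cy_3 = 3.5, cz_3 = 6, r_3 = 1.5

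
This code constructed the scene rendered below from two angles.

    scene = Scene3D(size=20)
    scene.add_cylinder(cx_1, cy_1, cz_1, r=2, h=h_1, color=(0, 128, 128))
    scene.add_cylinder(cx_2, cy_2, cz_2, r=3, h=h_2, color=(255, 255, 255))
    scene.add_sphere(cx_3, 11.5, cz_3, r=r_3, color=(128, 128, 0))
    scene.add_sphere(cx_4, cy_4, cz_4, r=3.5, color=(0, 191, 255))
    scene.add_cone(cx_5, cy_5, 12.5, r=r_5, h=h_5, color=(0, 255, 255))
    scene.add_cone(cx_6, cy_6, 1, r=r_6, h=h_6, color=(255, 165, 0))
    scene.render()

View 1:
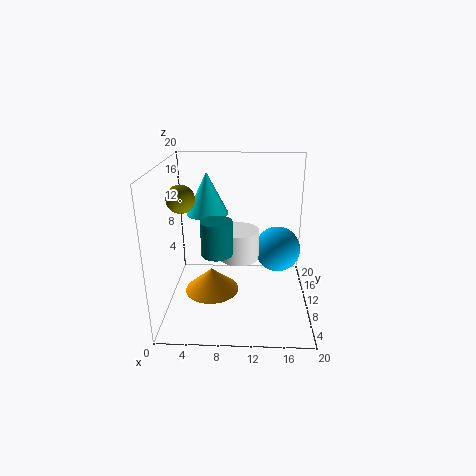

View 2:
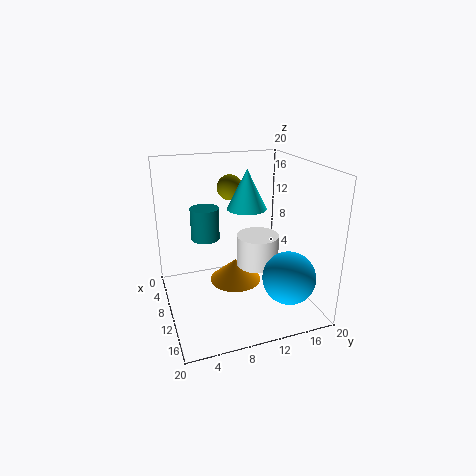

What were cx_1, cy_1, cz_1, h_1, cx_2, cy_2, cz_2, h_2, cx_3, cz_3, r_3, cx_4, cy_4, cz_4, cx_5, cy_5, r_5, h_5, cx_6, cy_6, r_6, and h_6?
cx_1 = 7.5
cy_1 = 6
cz_1 = 9.5
h_1 = 4.5
cx_2 = 10
cy_2 = 13
cz_2 = 5.5
h_2 = 4.5
cx_3 = 2
cz_3 = 15
r_3 = 2
cx_4 = 16
cy_4 = 15
cz_4 = 6
cx_5 = 5.5
cy_5 = 13
r_5 = 3
h_5 = 6
cx_6 = 6
cy_6 = 11
r_6 = 4
h_6 = 3.5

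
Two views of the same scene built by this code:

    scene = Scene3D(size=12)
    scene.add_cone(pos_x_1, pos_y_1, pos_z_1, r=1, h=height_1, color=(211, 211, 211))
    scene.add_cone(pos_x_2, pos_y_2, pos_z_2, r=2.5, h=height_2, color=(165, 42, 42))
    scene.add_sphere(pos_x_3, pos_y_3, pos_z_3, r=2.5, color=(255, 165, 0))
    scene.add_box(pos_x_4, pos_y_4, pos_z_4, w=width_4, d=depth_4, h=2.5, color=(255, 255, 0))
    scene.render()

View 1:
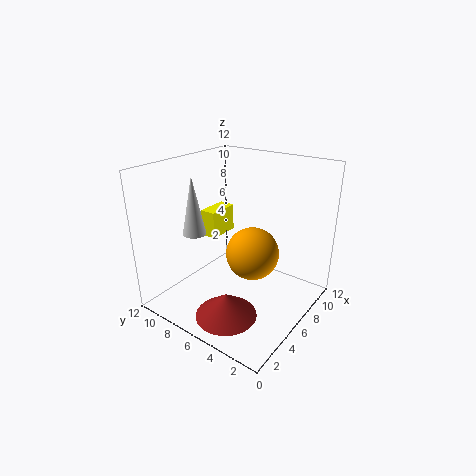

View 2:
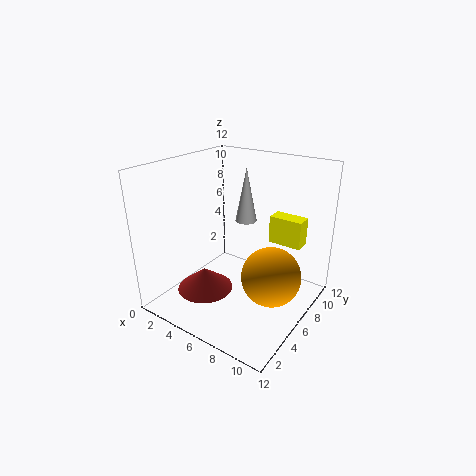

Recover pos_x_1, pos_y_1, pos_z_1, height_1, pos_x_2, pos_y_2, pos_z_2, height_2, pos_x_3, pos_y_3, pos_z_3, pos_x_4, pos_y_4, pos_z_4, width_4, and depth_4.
pos_x_1 = 4.5, pos_y_1 = 9.5, pos_z_1 = 6, height_1 = 5, pos_x_2 = 3, pos_y_2 = 5, pos_z_2 = 0.5, height_2 = 2, pos_x_3 = 9, pos_y_3 = 6.5, pos_z_3 = 3, pos_x_4 = 7, pos_y_4 = 9.5, pos_z_4 = 4.5, width_4 = 3, depth_4 = 1.5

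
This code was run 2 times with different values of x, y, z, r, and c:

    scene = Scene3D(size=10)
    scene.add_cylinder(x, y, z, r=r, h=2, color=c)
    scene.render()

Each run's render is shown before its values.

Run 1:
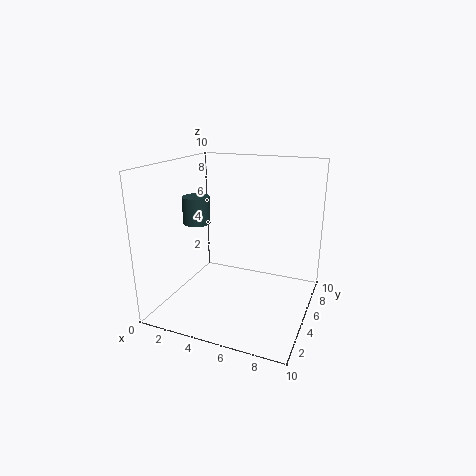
x = 1.5; y = 5.5; z = 5.5; r = 1; c = 'darkslategray'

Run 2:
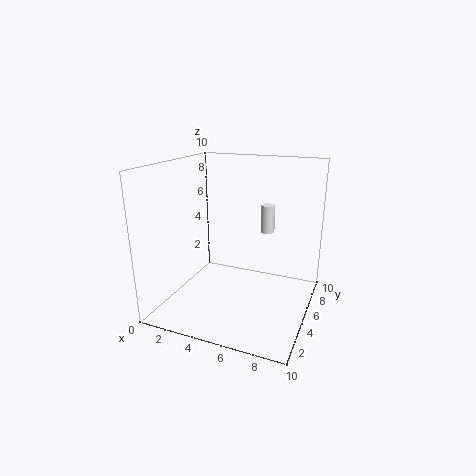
x = 6.5; y = 7; z = 5; r = 0.5; c = 'white'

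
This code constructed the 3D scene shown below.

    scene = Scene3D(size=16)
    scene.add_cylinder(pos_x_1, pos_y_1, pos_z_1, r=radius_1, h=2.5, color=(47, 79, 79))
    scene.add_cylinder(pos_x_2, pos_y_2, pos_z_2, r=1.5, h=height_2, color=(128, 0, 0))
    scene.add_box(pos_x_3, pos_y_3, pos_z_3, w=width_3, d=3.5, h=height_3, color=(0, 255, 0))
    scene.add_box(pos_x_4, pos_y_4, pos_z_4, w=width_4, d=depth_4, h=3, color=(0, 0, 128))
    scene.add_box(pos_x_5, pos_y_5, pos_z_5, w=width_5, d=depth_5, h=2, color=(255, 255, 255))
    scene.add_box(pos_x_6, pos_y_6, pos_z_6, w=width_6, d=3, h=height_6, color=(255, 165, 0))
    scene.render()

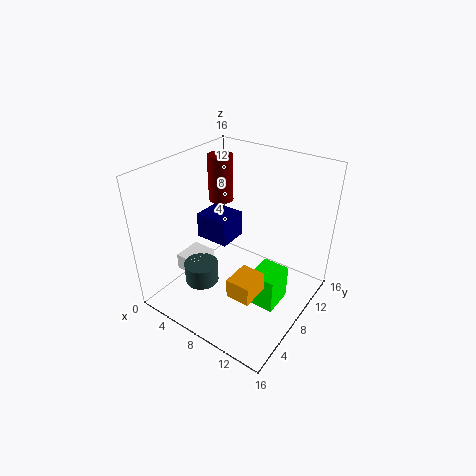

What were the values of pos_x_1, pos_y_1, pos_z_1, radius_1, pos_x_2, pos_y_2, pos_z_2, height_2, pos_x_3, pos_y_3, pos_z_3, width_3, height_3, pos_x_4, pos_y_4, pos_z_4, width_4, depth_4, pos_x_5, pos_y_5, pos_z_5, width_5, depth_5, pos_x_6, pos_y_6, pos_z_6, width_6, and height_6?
pos_x_1 = 4; pos_y_1 = 6; pos_z_1 = 1.5; radius_1 = 2; pos_x_2 = 3; pos_y_2 = 11.5; pos_z_2 = 10; height_2 = 5.5; pos_x_3 = 10.5; pos_y_3 = 6.5; pos_z_3 = 1; width_3 = 3; height_3 = 4; pos_x_4 = 2.5; pos_y_4 = 7.5; pos_z_4 = 6.5; width_4 = 4; depth_4 = 3.5; pos_x_5 = 0.5; pos_y_5 = 5.5; pos_z_5 = 2; width_5 = 3; depth_5 = 3.5; pos_x_6 = 10.5; pos_y_6 = 2.5; pos_z_6 = 5; width_6 = 2.5; height_6 = 2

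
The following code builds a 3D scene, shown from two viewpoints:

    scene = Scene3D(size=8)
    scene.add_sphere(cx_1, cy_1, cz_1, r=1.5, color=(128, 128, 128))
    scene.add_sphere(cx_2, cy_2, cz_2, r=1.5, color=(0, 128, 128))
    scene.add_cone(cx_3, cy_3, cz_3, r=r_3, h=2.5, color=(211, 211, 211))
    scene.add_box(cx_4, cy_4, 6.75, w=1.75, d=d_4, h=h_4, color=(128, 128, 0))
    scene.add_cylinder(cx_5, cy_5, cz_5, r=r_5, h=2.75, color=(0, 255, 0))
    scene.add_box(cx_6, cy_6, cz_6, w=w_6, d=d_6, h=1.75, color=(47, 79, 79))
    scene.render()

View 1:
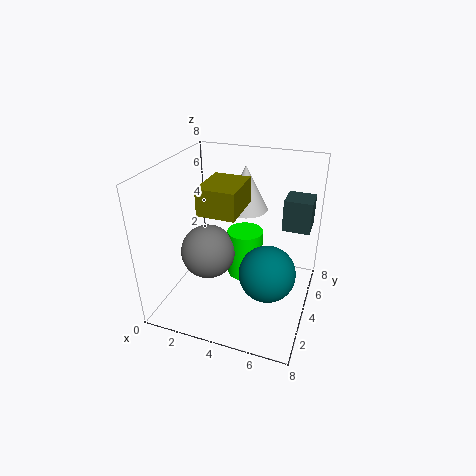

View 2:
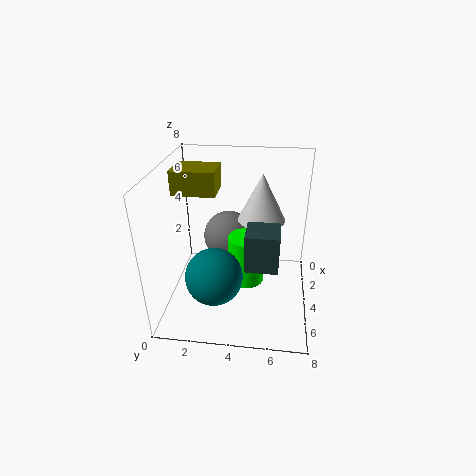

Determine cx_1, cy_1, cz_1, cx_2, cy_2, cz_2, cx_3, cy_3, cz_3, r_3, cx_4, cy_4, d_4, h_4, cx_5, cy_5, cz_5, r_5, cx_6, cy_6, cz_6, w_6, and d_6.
cx_1 = 2.5
cy_1 = 3.25
cz_1 = 3.25
cx_2 = 6
cy_2 = 3
cz_2 = 2.75
cx_3 = 4
cy_3 = 5.25
cz_3 = 5.25
r_3 = 1.25
cx_4 = 3.25
cy_4 = 0.75
d_4 = 2.25
h_4 = 1.25
cx_5 = 4.25
cy_5 = 4.5
cz_5 = 1.5
r_5 = 1
cx_6 = 6.25
cy_6 = 4.75
cz_6 = 4.5
w_6 = 1.5
d_6 = 1.5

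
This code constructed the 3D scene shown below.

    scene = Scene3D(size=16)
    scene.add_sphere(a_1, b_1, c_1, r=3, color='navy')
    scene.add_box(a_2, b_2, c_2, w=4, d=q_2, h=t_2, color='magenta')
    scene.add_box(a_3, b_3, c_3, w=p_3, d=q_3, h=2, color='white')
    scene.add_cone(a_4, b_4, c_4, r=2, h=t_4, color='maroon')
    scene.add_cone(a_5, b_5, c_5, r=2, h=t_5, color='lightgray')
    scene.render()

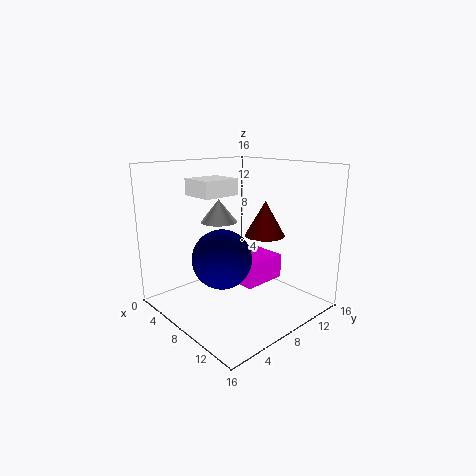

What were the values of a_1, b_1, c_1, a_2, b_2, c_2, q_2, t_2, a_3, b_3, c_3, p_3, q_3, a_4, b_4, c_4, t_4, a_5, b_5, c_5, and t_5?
a_1 = 9.75, b_1 = 4.25, c_1 = 7, a_2 = 6.75, b_2 = 7.25, c_2 = 3, q_2 = 5, t_2 = 2.75, a_3 = 0.5, b_3 = 6.25, c_3 = 12, p_3 = 4.25, q_3 = 4.75, a_4 = 12, b_4 = 8, c_4 = 9.25, t_4 = 3.5, a_5 = 6.25, b_5 = 6.75, c_5 = 9.75, t_5 = 2.5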